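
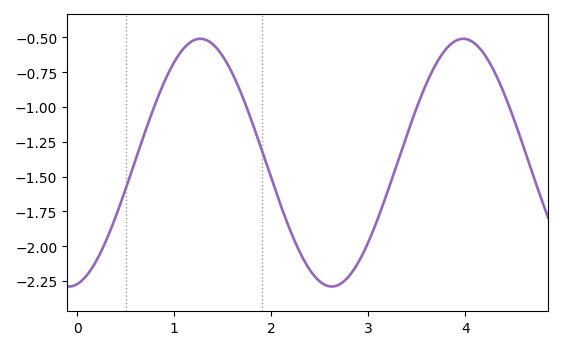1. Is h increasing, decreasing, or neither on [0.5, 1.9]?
neither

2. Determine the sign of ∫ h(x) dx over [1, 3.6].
negative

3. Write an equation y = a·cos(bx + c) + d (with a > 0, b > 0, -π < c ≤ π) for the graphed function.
y = 0.89cos(2.32x - 2.94) - 1.4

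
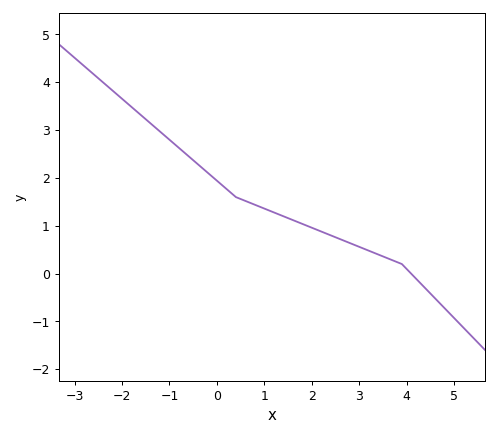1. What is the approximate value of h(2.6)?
0.72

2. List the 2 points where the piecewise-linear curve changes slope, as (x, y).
(0.4, 1.6); (3.9, 0.2)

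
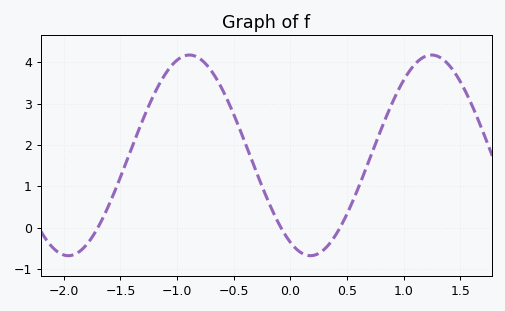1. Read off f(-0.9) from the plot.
4.18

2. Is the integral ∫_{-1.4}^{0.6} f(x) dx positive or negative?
positive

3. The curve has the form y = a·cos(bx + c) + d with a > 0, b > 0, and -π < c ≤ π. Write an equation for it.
y = 2.43cos(2.94x + 2.62) + 1.75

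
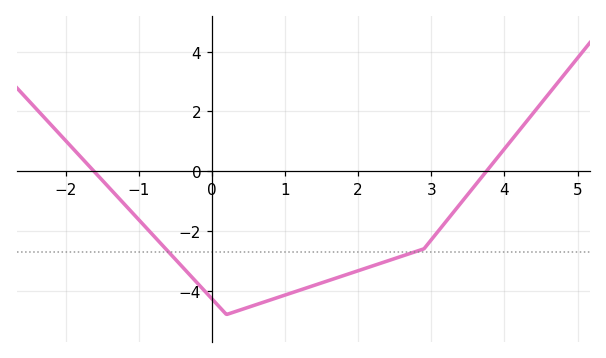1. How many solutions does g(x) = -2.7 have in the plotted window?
2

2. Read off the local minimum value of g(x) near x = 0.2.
-4.8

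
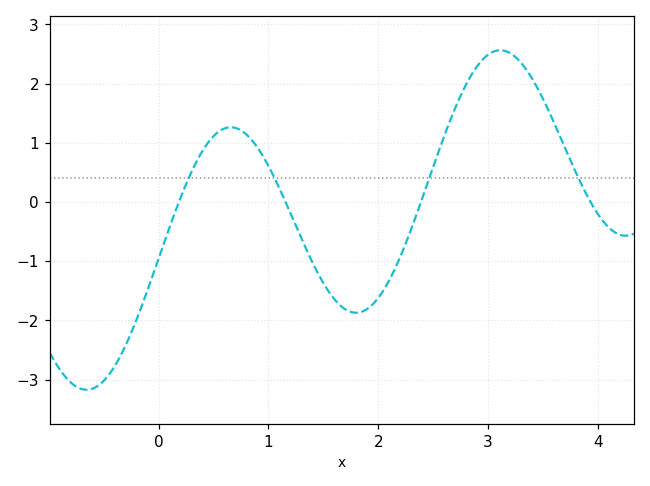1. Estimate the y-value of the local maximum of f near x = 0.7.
1.3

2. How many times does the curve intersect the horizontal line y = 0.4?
4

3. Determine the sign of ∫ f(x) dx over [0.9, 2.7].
negative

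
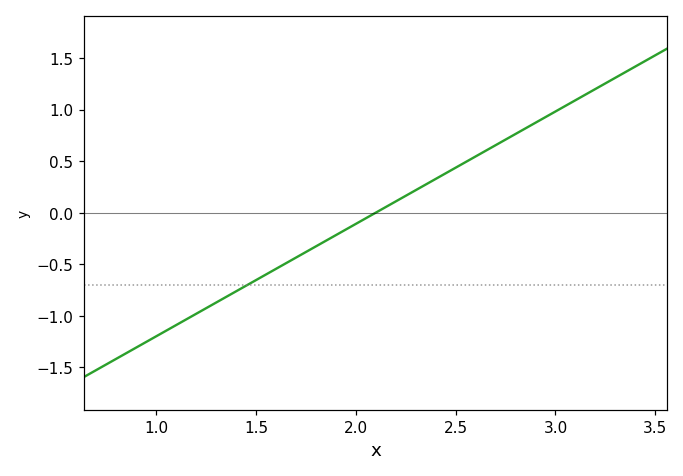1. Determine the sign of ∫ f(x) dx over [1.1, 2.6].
negative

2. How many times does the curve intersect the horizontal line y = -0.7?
1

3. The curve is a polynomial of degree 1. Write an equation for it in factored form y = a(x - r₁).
y = 1.09(x - 2.1)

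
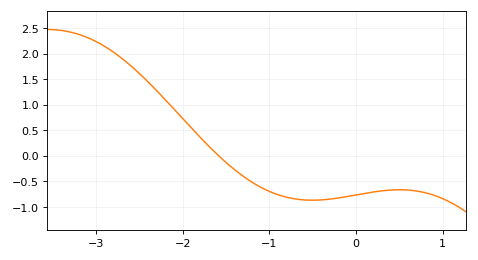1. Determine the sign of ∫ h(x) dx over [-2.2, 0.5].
negative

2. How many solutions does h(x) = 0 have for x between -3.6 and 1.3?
1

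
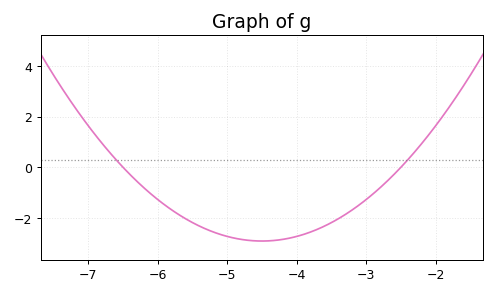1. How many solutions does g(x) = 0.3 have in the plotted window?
2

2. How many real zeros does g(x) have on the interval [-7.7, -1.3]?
2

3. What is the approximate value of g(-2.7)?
-0.555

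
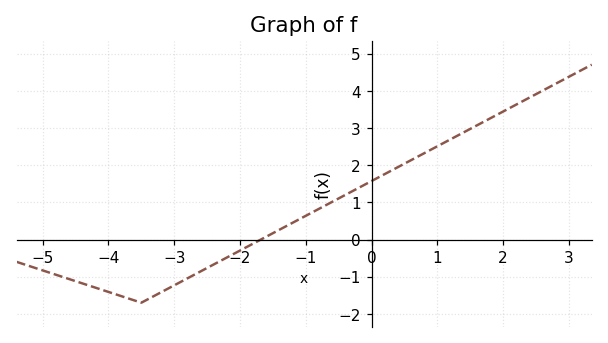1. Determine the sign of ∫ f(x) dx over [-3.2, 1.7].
positive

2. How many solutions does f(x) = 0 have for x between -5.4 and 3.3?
1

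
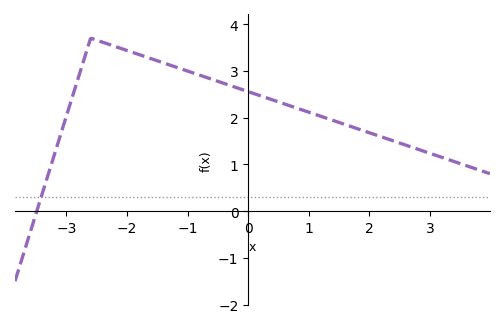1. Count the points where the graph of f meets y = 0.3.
1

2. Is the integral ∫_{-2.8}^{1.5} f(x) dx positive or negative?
positive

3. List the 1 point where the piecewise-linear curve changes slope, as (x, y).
(-2.6, 3.7)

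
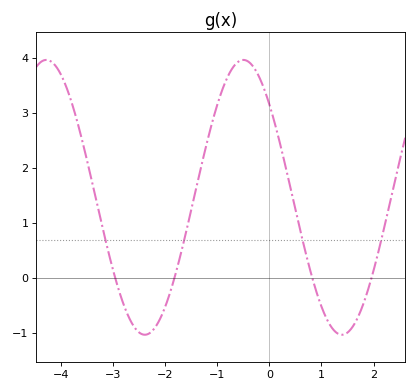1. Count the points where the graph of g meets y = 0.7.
4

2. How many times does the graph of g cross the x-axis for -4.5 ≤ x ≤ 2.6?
4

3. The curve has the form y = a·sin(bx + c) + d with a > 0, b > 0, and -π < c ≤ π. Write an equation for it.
y = 2.5sin(1.66x + 2.4) + 1.47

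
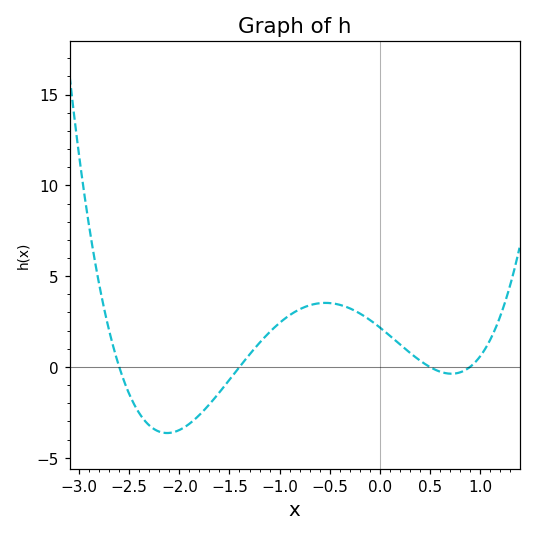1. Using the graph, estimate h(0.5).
0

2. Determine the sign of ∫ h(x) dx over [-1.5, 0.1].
positive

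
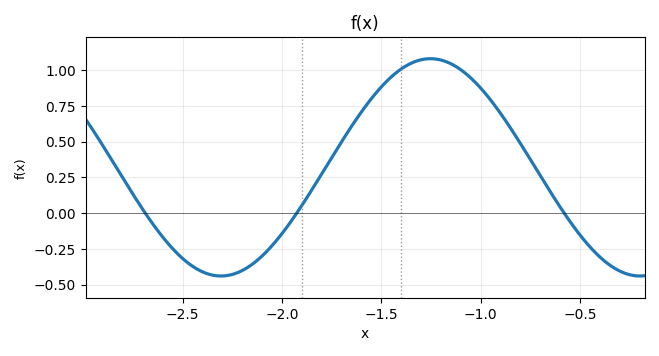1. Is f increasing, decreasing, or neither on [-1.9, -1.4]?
increasing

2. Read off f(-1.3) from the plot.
1.08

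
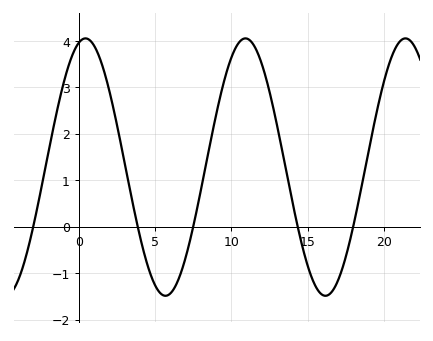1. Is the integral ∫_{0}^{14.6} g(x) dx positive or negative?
positive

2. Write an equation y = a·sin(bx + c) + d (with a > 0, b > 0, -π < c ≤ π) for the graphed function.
y = 2.77sin(0.6x + 1.3) + 1.28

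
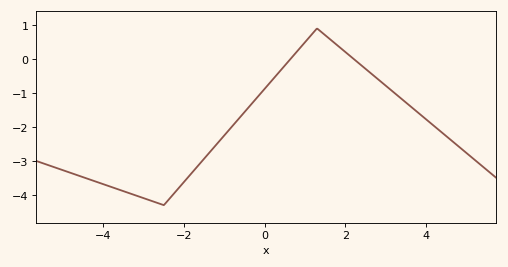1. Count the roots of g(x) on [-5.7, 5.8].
2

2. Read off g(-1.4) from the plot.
-2.79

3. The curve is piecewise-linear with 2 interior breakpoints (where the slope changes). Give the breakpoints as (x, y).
(-2.5, -4.3); (1.3, 0.9)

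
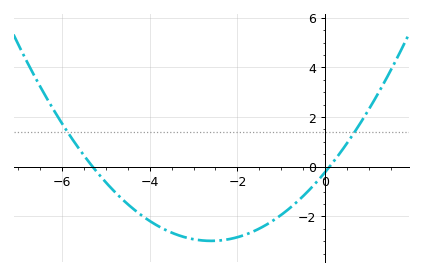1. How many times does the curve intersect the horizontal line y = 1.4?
2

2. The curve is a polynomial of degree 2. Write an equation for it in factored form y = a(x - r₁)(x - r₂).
y = 0.41(x + 5.3)(x - 0.1)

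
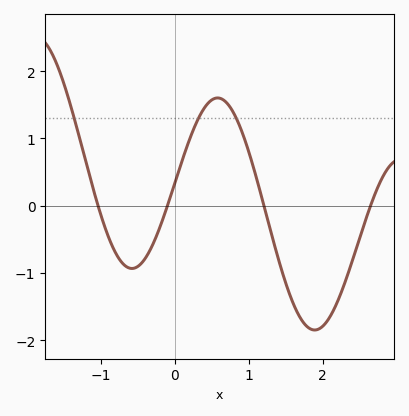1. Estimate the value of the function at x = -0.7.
-0.9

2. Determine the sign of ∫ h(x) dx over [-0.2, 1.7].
positive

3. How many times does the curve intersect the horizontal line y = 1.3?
3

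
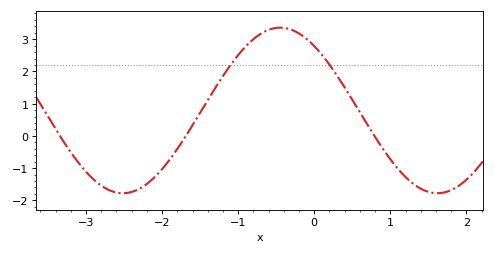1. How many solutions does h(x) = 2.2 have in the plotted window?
2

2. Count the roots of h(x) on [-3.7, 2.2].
3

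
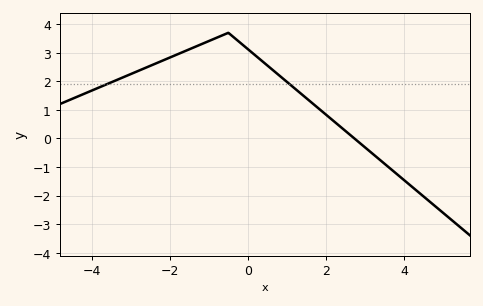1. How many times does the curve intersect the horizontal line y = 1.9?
2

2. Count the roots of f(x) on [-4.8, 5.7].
1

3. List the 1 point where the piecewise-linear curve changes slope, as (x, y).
(-0.5, 3.7)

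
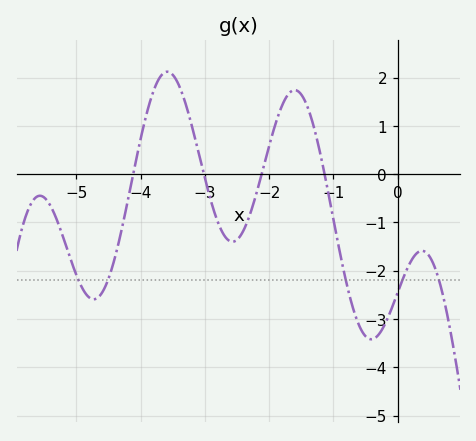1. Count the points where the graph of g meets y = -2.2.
5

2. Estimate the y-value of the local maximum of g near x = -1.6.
1.7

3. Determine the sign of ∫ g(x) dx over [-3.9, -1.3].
positive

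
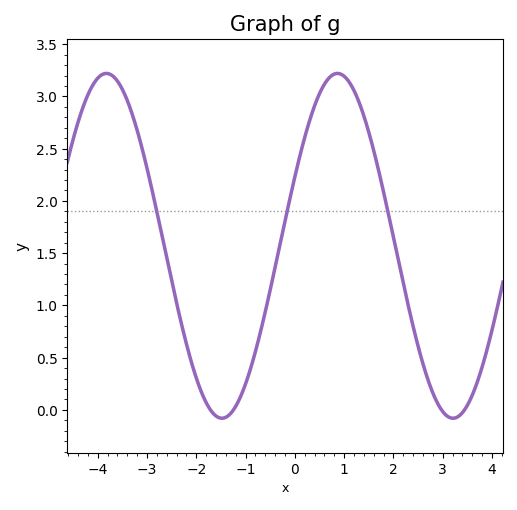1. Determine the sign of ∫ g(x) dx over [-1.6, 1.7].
positive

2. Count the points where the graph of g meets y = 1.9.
3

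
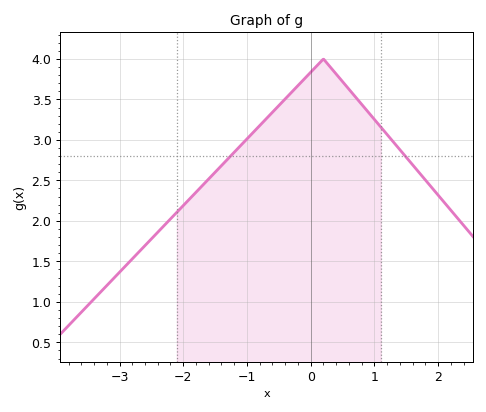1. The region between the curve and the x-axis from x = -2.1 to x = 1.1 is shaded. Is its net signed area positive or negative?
positive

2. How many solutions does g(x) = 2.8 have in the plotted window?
2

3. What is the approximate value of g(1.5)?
2.79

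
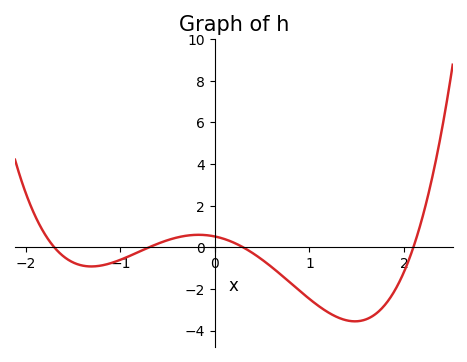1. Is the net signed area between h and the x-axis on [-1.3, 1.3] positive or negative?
negative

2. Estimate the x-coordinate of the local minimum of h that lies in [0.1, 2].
1.48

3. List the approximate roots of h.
-1.7, -0.7, 0.3, 2.1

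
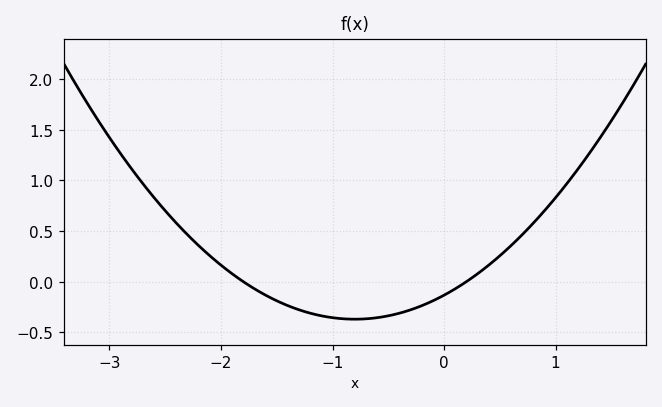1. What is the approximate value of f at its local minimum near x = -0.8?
-0.35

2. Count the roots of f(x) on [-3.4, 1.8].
2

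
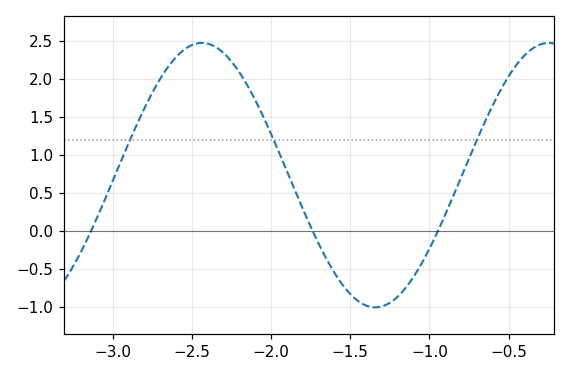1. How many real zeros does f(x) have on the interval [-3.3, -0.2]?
3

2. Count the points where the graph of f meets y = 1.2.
3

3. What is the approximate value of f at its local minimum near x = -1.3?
-1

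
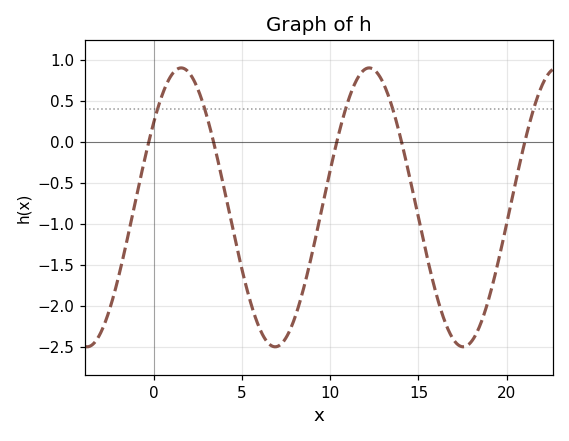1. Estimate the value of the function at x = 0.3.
0.45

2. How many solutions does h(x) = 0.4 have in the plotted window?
5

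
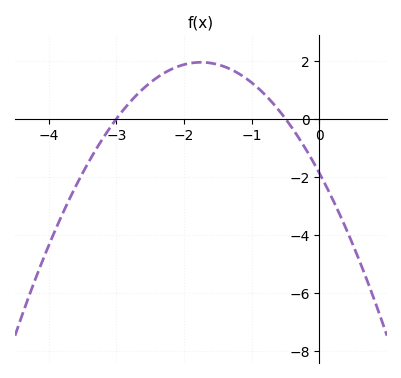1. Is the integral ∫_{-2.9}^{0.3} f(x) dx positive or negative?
positive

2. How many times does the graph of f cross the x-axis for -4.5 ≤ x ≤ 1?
2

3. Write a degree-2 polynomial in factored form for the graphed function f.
y = -1.25(x + 3)(x + 0.5)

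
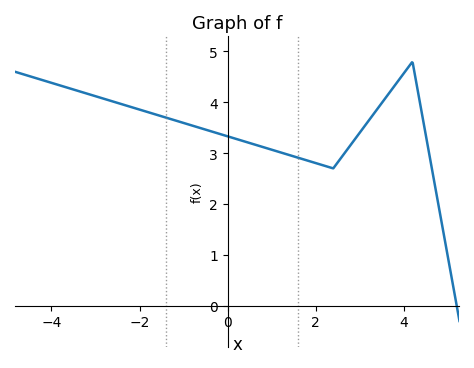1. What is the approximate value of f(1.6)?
2.91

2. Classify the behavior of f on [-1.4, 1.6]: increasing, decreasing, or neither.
decreasing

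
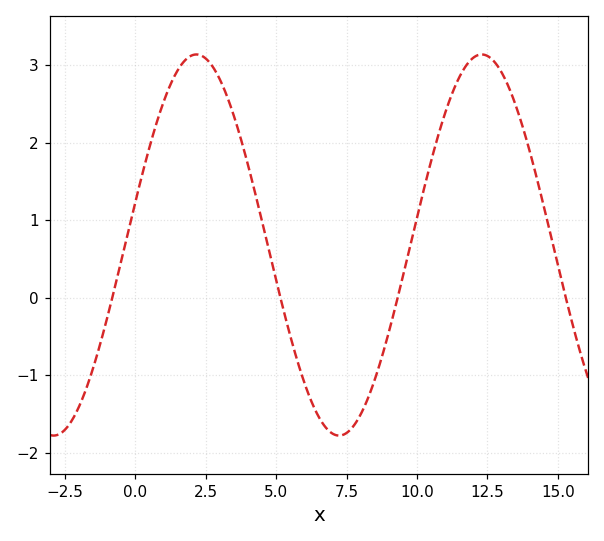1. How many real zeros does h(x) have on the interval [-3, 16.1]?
4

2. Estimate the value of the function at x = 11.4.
2.77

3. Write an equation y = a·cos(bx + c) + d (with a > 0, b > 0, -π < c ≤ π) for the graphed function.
y = 2.46cos(0.62x - 1.34) + 0.68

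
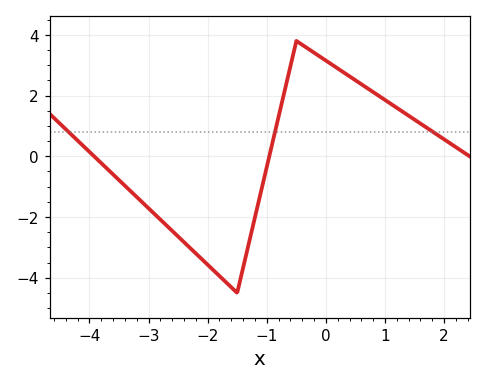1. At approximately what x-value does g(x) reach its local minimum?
-1.5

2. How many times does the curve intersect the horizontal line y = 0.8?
3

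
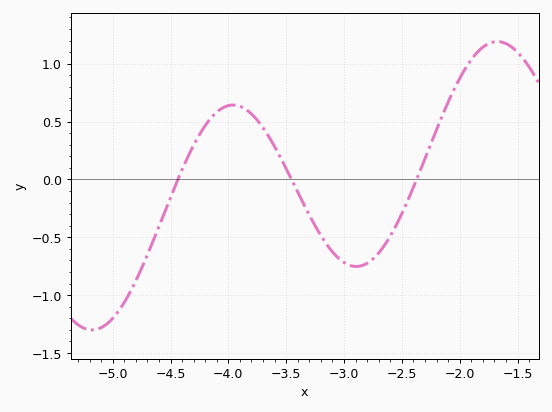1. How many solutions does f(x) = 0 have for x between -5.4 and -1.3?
3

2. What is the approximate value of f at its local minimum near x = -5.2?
-1.3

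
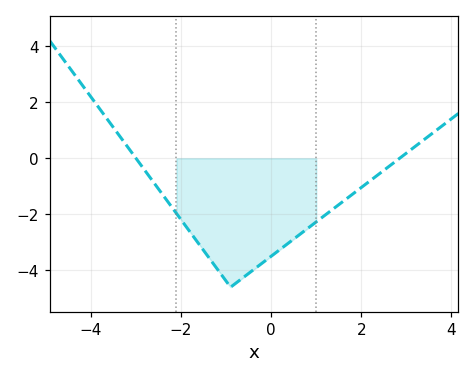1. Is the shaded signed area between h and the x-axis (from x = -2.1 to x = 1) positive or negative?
negative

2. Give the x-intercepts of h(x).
-3, 2.85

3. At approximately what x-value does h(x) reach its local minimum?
-0.901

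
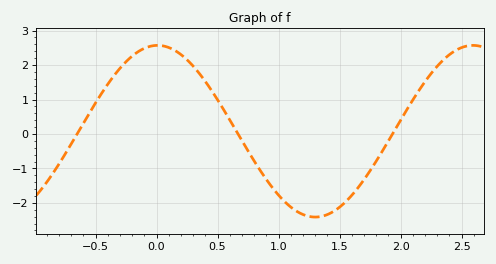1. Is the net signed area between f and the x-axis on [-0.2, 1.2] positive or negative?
positive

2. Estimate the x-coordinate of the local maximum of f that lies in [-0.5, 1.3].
0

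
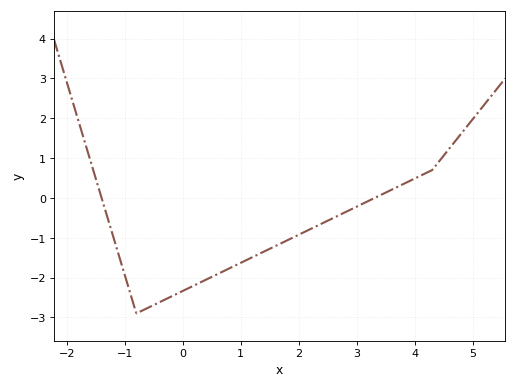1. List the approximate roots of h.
-1.4, 3.4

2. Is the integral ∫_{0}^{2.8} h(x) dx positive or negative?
negative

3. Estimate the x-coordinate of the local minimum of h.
-0.8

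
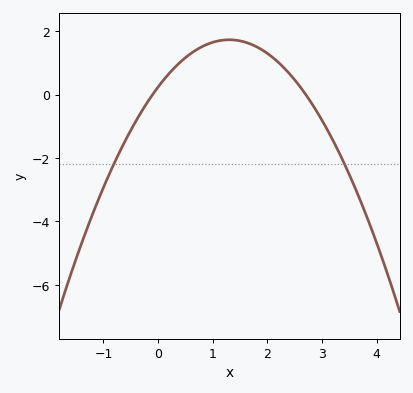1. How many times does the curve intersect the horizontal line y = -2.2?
2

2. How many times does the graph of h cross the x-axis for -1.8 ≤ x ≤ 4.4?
2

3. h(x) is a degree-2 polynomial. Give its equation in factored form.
y = -0.88(x + 0.1)(x - 2.7)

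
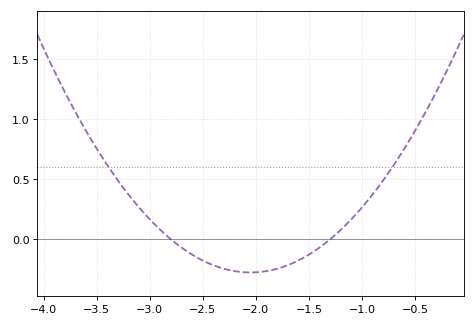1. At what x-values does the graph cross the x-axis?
-2.8, -1.3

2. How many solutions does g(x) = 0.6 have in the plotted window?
2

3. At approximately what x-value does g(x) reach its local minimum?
-2.05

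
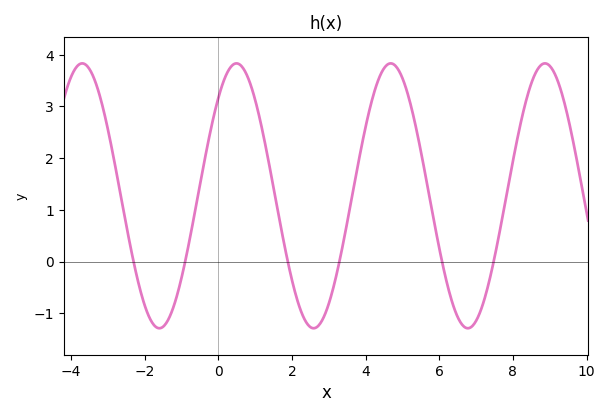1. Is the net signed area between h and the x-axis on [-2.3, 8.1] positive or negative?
positive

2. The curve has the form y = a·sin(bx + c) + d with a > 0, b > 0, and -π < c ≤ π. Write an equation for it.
y = 2.56sin(1.5x + 0.83) + 1.27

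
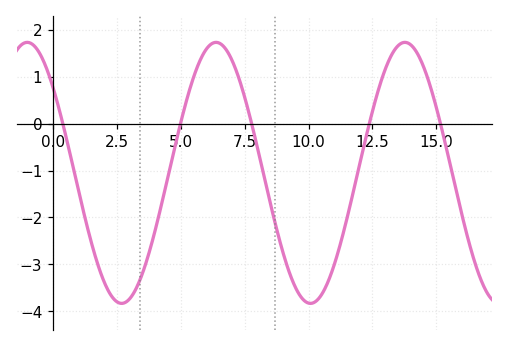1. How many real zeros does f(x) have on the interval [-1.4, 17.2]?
5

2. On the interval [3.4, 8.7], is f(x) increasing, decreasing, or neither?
neither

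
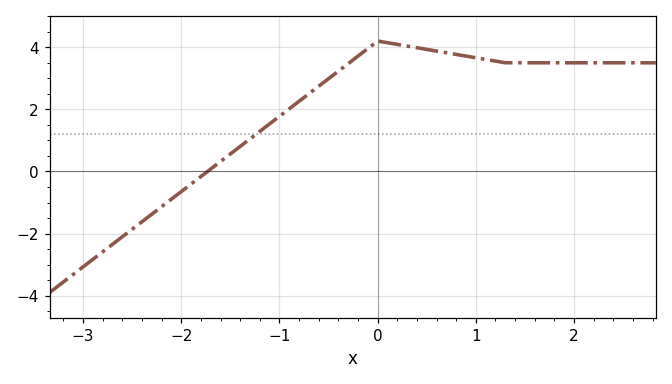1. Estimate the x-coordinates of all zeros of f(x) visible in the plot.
-1.7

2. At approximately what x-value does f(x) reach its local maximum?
0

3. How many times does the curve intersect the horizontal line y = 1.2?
1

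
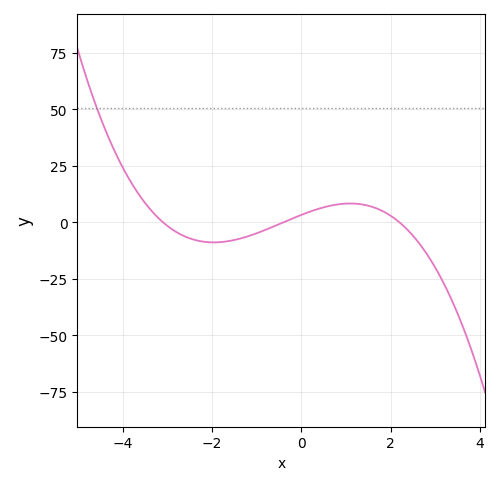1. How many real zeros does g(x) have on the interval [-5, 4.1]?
3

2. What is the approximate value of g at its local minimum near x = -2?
-8.88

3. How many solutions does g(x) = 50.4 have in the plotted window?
1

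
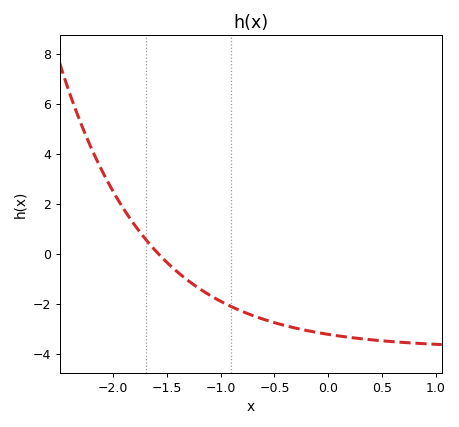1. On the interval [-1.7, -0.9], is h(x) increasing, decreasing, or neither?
decreasing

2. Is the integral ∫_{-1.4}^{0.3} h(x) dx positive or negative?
negative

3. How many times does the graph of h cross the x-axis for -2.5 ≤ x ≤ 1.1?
1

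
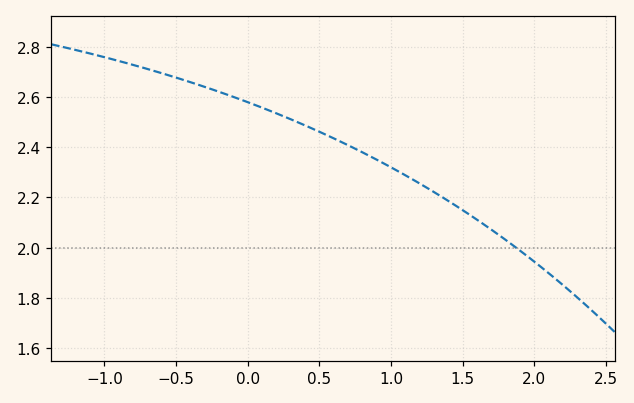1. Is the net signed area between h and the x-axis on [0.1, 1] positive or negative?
positive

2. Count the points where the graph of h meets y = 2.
1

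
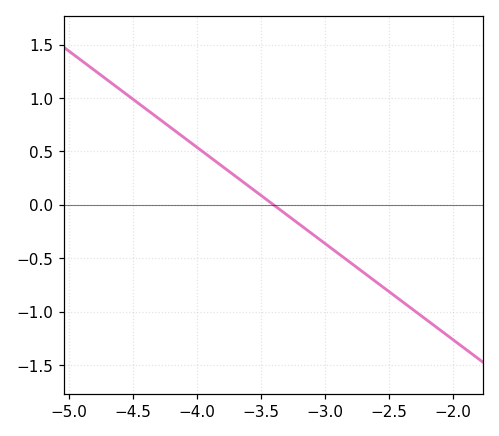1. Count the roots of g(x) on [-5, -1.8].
1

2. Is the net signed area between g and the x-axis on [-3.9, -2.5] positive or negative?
negative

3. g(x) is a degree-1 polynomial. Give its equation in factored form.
y = -0.9(x + 3.4)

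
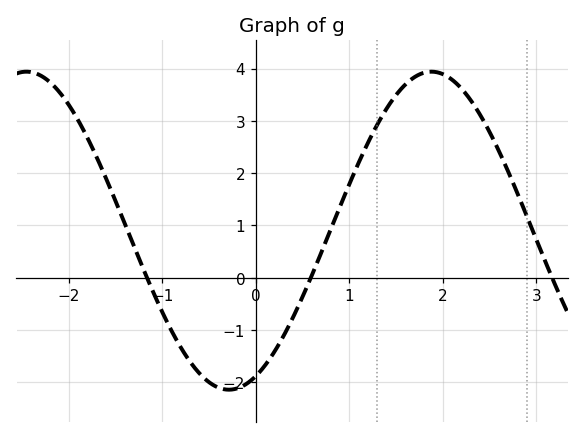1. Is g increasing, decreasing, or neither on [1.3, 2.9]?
neither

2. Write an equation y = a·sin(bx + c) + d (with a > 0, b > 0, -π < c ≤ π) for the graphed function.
y = 3.04sin(1.4x - 1.2) + 0.9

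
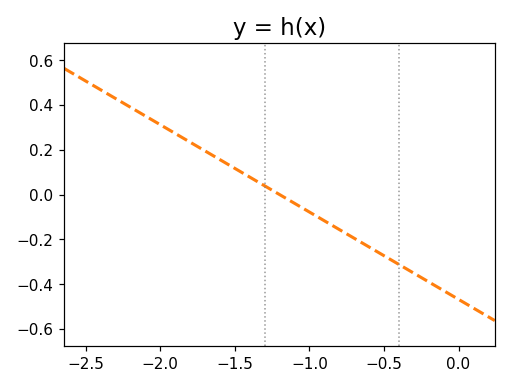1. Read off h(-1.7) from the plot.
0.2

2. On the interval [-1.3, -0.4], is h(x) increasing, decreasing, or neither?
decreasing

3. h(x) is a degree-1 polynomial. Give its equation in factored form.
y = -0.39(x + 1.2)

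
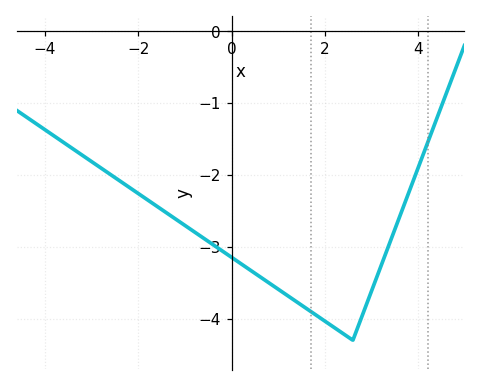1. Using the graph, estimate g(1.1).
-3.6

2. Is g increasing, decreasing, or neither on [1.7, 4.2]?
neither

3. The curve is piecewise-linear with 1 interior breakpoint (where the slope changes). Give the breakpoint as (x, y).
(2.6, -4.3)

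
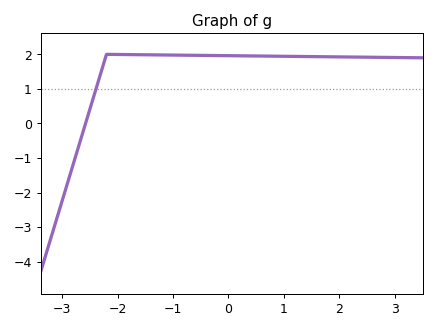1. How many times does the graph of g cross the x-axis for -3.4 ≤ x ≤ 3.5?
1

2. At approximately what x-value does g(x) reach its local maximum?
-2.2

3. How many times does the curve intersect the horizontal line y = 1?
1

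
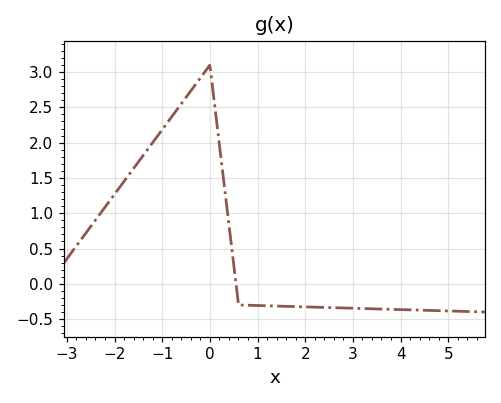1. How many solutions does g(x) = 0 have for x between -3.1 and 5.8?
1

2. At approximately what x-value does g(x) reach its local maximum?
-0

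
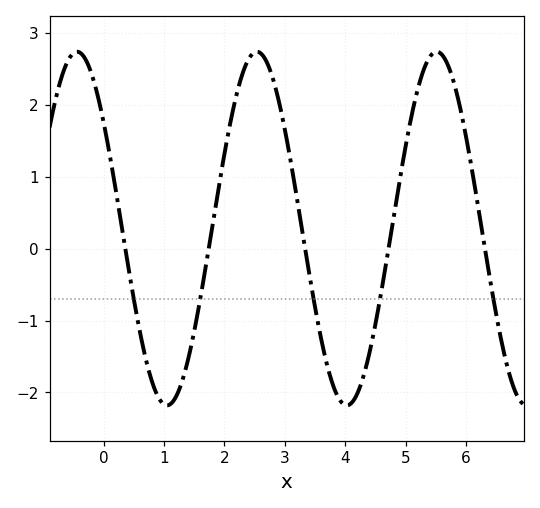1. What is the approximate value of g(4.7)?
-0.086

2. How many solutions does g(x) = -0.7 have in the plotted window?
5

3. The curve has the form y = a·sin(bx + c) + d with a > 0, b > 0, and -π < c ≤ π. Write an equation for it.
y = 2.46sin(2.11x + 2.5) + 0.28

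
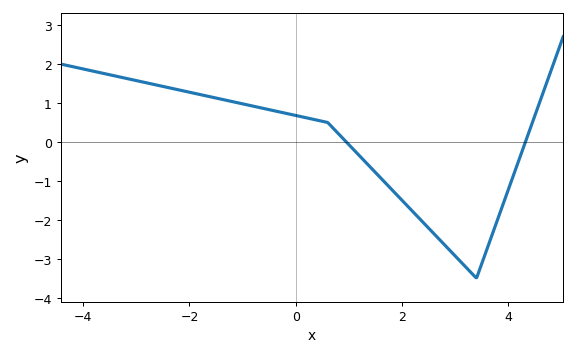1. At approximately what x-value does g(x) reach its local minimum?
3.4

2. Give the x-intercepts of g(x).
1, 4.4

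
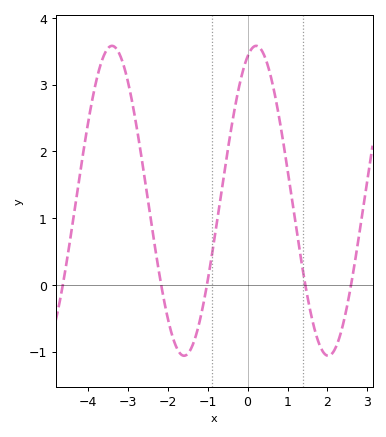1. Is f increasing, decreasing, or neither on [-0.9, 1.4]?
neither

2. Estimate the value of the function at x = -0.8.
0.817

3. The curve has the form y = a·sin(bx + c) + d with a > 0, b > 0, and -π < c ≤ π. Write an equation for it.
y = 2.32sin(1.74x + 1.2) + 1.26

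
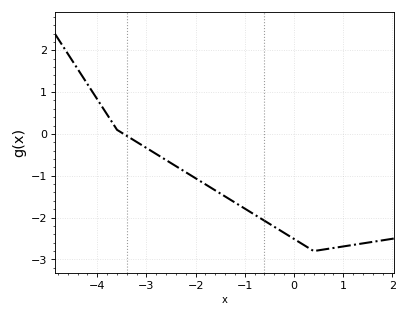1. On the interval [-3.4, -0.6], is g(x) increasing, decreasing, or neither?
decreasing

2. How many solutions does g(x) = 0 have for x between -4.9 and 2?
1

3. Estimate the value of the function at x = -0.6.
-2.07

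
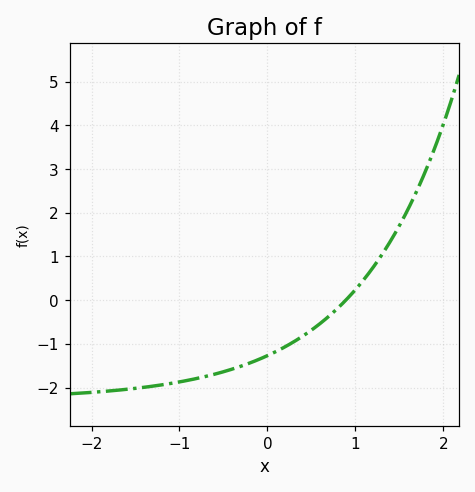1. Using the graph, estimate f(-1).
-1.9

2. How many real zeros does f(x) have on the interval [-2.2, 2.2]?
1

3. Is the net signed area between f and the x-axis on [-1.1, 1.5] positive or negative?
negative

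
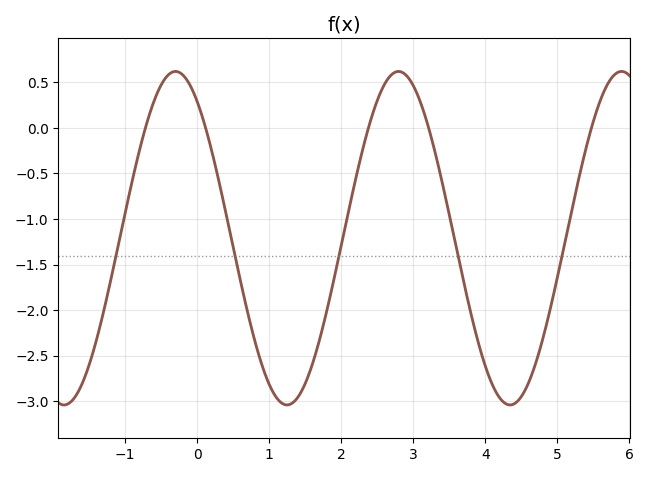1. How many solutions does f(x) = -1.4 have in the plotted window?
5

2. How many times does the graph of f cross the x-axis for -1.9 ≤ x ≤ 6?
5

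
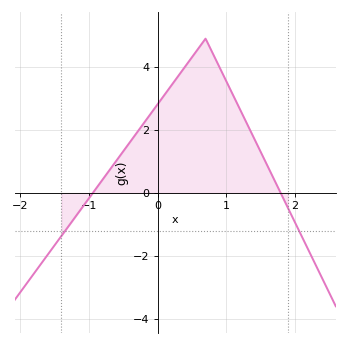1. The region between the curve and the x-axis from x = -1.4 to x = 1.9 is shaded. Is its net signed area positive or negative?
positive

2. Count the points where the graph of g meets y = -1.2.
2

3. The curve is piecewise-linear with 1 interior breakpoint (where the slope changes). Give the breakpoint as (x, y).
(0.7, 4.9)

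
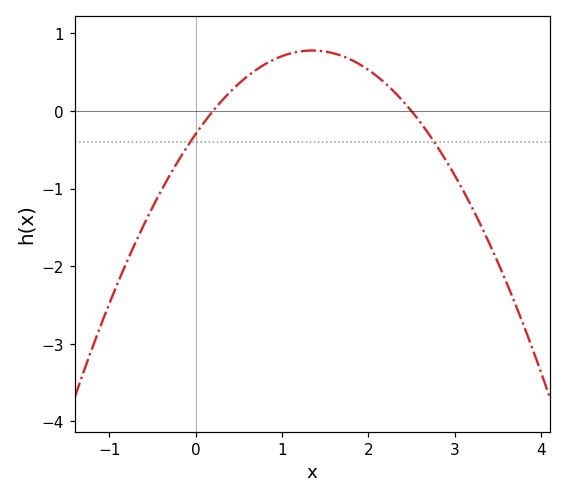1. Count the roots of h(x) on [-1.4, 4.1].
2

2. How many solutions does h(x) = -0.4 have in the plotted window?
2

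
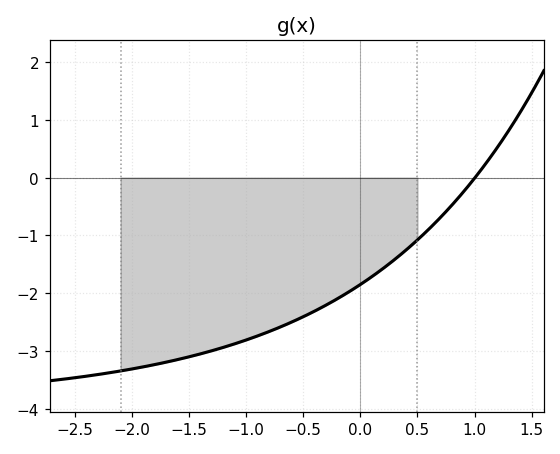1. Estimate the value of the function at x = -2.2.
-3.4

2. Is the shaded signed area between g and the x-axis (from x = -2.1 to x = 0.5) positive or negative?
negative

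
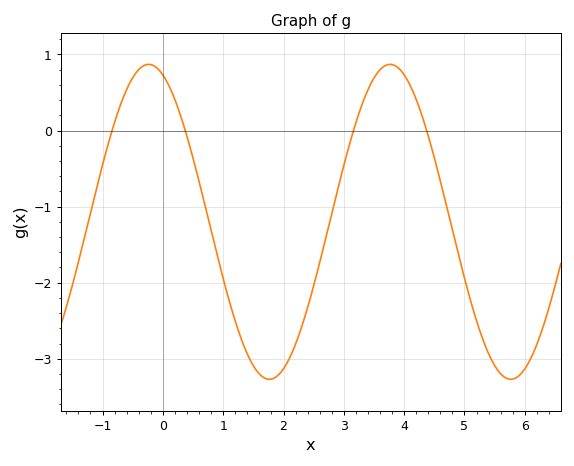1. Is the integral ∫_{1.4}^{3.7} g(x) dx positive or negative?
negative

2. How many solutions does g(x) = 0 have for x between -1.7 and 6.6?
4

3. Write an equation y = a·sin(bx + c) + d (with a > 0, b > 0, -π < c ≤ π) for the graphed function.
y = 2.07sin(1.6x + 1.9) - 1.2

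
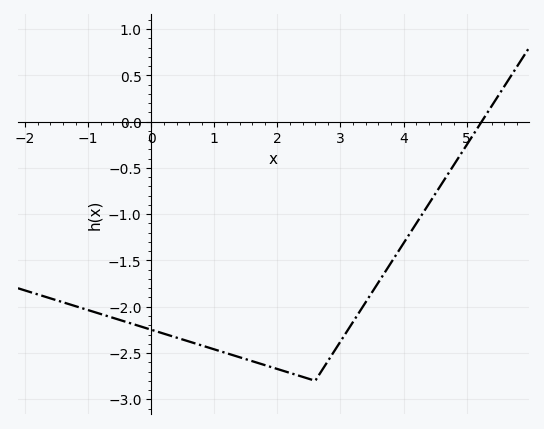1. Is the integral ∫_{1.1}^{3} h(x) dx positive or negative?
negative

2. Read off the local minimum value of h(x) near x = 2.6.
-2.8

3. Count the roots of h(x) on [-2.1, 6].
1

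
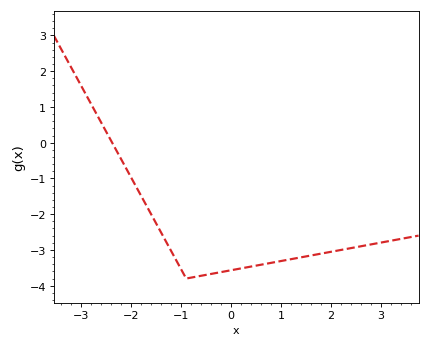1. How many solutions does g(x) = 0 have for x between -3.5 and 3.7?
1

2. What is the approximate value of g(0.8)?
-3.36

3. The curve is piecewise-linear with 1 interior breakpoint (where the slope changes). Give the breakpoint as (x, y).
(-0.9, -3.8)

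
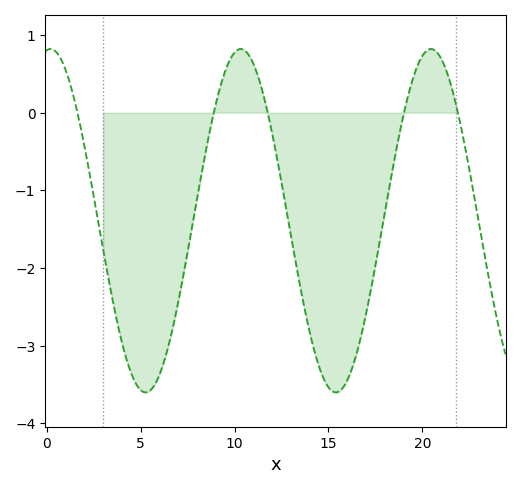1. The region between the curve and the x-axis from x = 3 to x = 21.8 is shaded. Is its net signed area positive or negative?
negative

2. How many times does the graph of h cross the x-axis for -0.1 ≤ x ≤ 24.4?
5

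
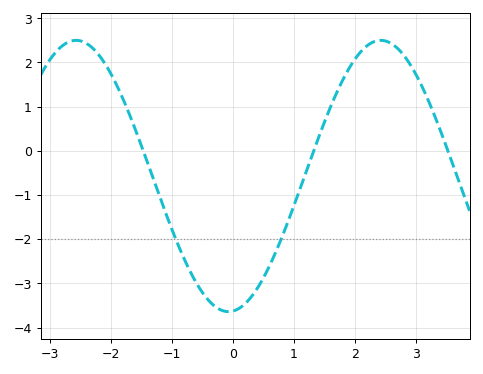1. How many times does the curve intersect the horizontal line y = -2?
2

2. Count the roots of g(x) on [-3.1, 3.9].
3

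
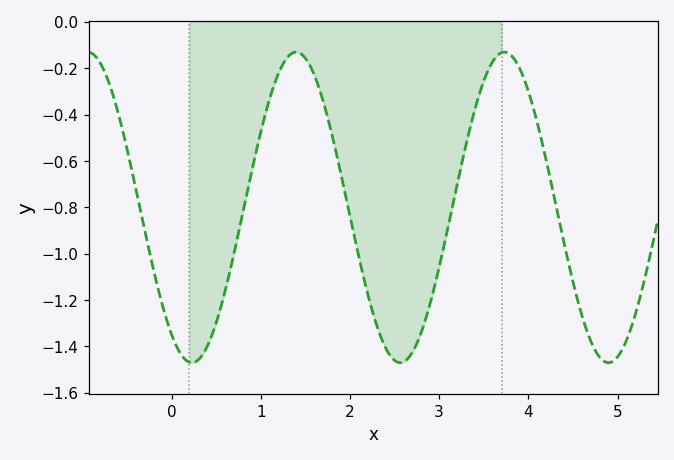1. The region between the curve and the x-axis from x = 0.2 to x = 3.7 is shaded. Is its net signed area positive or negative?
negative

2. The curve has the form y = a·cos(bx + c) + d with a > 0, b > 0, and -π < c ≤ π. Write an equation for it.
y = 0.67cos(2.69x + 2.53) - 0.8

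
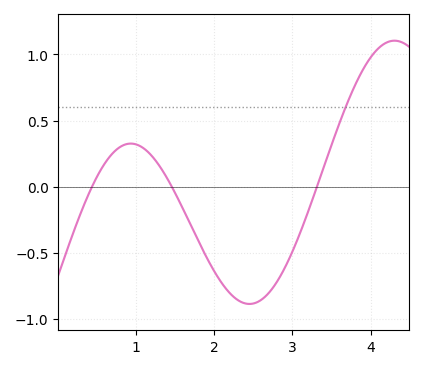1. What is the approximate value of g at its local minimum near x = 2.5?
-0.9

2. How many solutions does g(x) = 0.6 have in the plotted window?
1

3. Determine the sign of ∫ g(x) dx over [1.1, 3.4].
negative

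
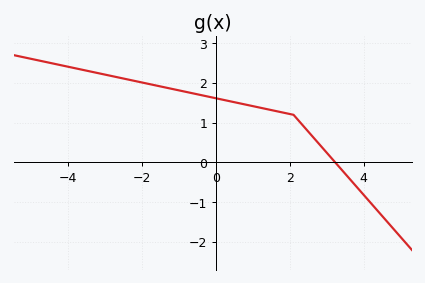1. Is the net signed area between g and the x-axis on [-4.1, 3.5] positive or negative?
positive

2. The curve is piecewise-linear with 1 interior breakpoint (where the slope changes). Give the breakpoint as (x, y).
(2.1, 1.2)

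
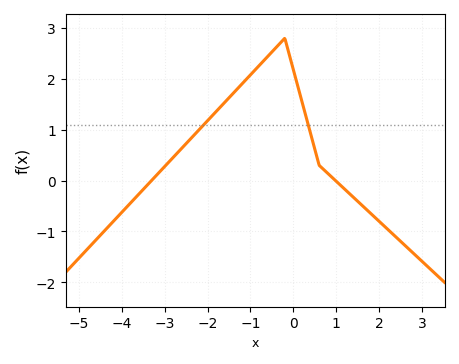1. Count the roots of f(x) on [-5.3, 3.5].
2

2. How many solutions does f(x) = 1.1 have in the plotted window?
2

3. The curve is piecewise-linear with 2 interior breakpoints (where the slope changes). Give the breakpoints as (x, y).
(-0.2, 2.8); (0.6, 0.3)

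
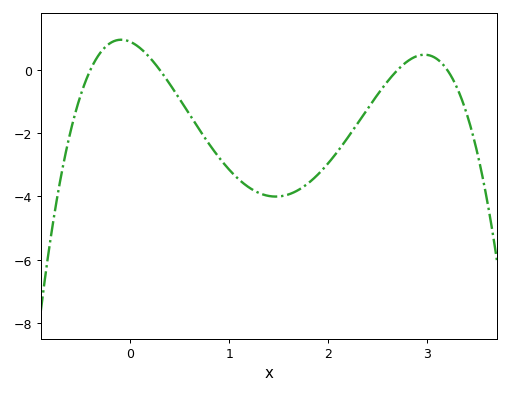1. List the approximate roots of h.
-0.4, 0.3, 2.7, 3.2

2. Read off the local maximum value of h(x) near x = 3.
0.481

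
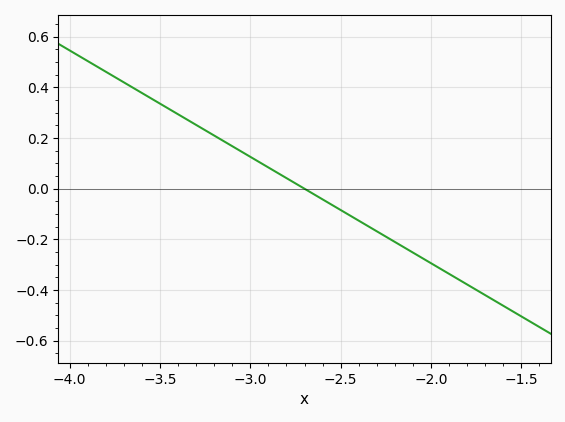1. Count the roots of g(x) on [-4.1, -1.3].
1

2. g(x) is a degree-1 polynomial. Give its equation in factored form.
y = -0.42(x + 2.7)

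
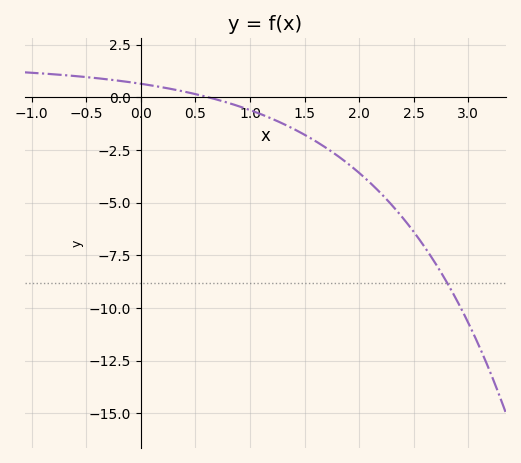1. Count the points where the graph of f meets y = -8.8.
1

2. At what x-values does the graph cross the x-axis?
0.617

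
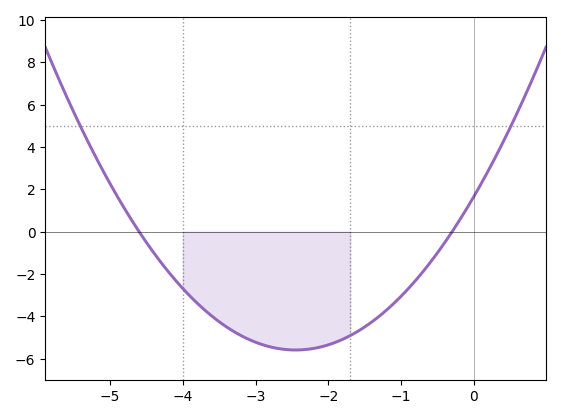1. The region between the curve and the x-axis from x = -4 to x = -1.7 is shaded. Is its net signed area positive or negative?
negative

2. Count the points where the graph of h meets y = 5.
2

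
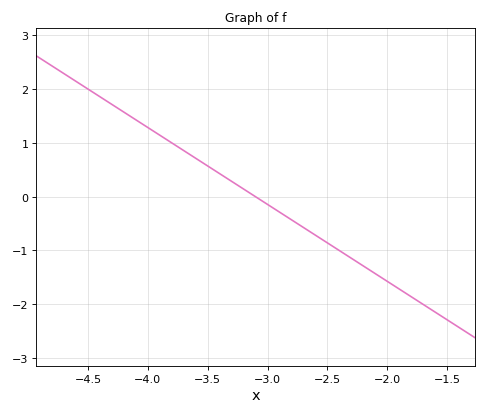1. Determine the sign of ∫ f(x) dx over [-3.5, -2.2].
negative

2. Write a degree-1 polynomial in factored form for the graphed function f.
y = -1.43(x + 3.1)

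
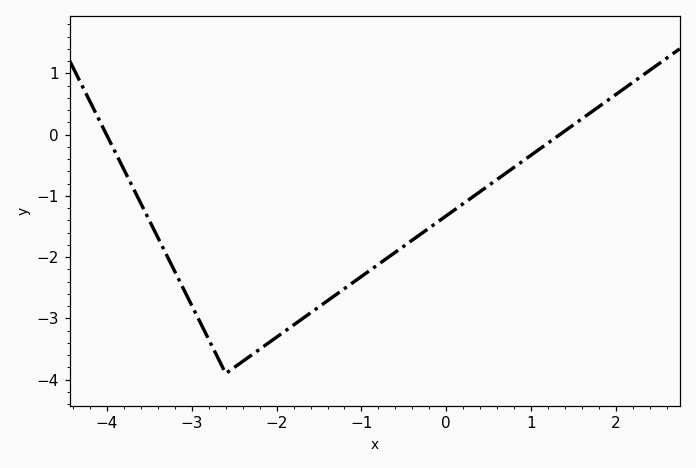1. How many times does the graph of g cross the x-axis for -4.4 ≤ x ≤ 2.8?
2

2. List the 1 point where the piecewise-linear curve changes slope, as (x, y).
(-2.6, -3.9)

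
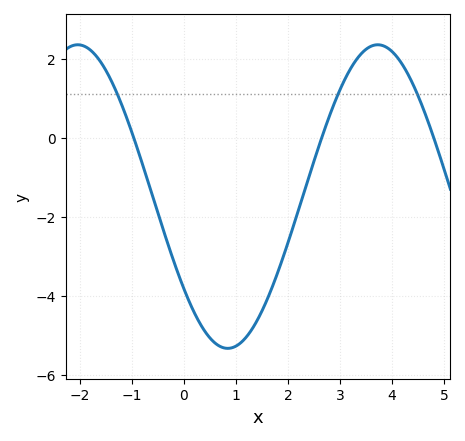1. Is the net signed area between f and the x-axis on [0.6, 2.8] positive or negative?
negative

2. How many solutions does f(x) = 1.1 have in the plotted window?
3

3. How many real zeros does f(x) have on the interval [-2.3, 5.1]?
3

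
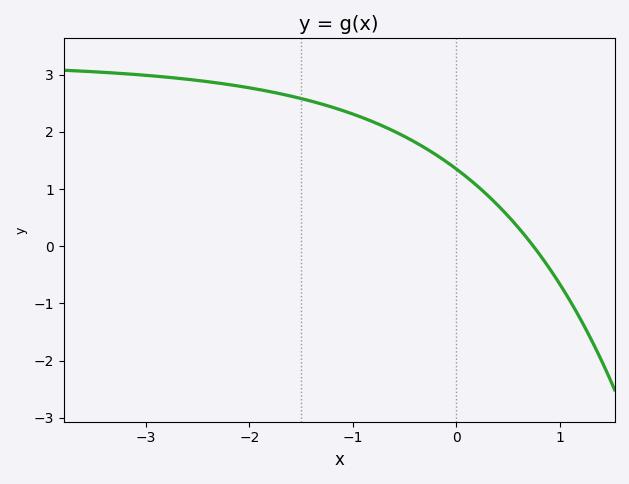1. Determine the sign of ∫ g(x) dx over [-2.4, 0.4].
positive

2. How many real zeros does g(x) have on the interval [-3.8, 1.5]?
1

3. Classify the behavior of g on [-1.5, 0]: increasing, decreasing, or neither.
decreasing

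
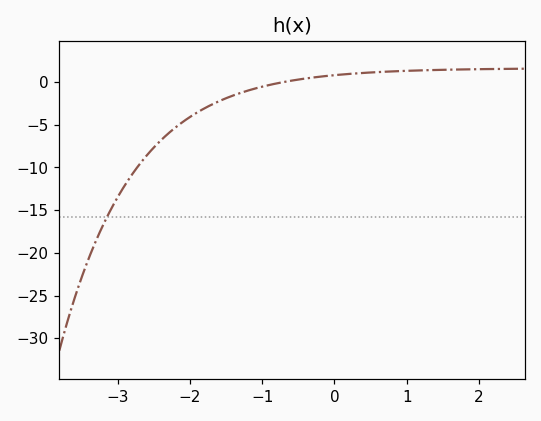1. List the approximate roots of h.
-0.7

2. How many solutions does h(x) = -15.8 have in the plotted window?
1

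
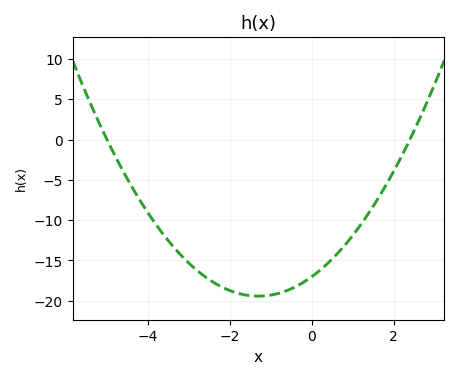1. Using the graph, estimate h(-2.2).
-18.3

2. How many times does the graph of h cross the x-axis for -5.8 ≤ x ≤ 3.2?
2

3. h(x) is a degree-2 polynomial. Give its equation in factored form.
y = 1.42(x + 5)(x - 2.4)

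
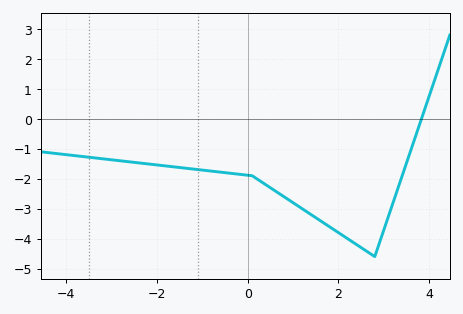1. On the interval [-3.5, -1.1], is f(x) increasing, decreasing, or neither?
decreasing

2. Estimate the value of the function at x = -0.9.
-1.7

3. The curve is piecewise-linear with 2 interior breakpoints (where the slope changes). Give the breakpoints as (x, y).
(0.1, -1.9); (2.8, -4.6)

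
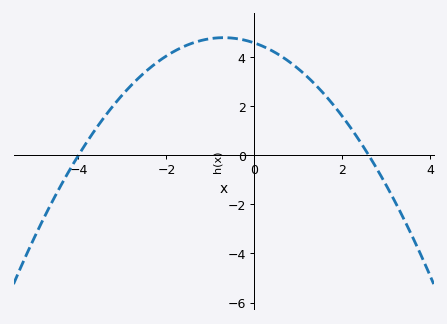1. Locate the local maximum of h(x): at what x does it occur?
-0.8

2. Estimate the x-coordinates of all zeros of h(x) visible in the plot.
-4, 2.6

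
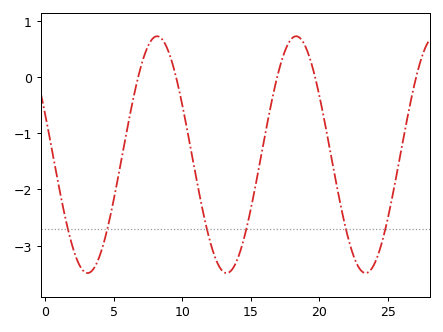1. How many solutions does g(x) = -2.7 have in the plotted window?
6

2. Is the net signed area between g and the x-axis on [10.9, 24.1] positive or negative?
negative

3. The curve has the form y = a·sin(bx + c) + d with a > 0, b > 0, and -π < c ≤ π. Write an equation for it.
y = 2.11sin(0.62x + 2.8) - 1.38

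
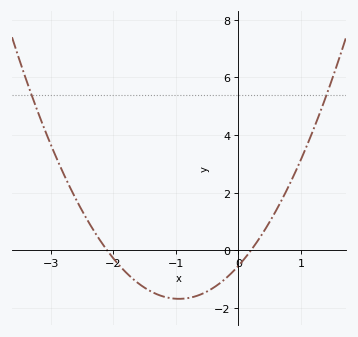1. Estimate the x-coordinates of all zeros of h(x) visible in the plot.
-2.1, 0.2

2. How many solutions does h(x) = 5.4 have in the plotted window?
2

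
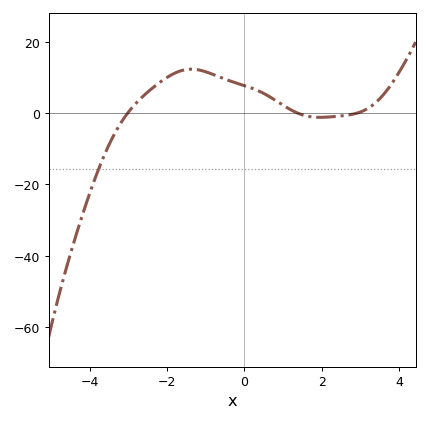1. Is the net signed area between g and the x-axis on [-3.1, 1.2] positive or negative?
positive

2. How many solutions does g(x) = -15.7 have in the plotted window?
1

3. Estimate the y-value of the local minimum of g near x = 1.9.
-2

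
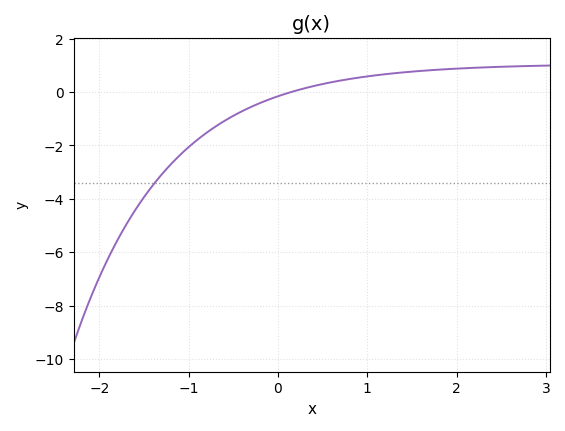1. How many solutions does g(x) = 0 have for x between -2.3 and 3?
1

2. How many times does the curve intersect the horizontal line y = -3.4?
1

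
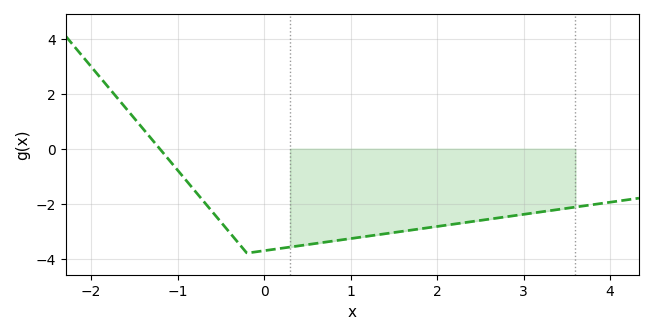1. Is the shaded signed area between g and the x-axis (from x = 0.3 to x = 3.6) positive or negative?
negative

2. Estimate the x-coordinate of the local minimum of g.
-0.197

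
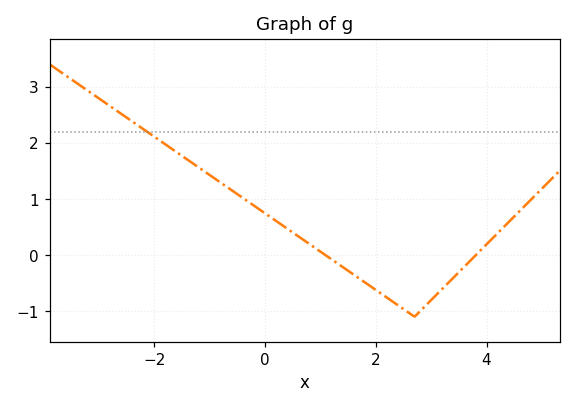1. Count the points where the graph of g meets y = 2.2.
1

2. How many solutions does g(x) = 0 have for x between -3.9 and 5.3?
2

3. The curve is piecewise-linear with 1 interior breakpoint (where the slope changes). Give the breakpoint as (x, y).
(2.7, -1.1)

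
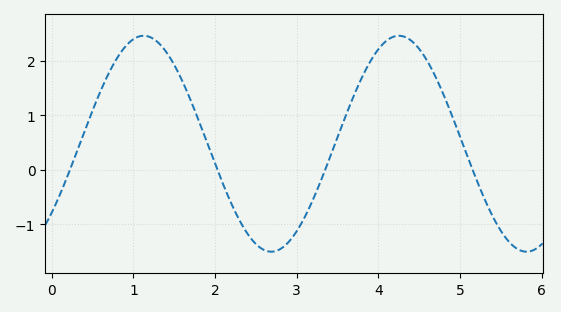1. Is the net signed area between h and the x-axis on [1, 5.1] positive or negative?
positive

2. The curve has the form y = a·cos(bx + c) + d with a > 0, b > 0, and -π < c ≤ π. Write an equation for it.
y = 1.98cos(2.01x - 2.26) + 0.48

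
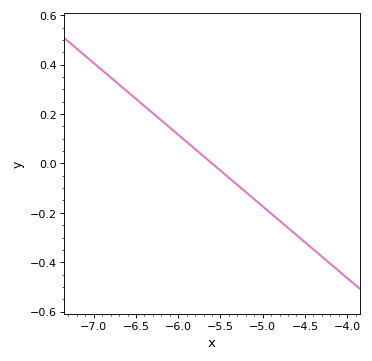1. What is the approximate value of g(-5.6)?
0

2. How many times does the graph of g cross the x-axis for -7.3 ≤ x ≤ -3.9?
1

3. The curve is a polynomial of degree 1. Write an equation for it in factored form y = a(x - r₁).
y = -0.29(x + 5.6)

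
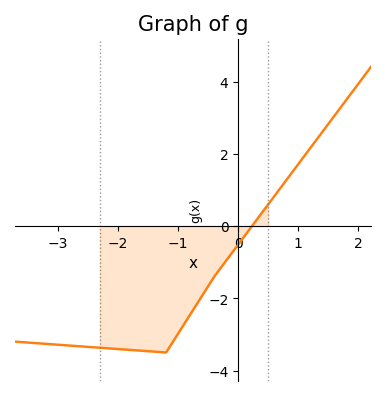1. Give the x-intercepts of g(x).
0.2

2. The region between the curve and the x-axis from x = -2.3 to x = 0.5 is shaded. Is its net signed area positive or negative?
negative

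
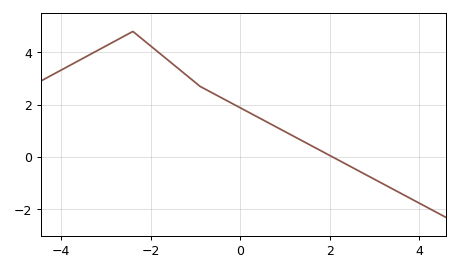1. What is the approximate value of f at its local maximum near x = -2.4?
4.8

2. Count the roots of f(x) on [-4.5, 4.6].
1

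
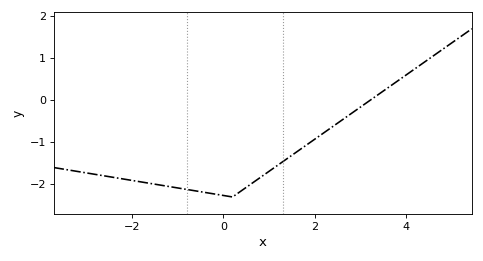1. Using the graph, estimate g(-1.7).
-2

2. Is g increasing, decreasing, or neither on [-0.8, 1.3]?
neither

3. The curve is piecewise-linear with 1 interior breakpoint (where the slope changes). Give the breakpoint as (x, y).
(0.2, -2.3)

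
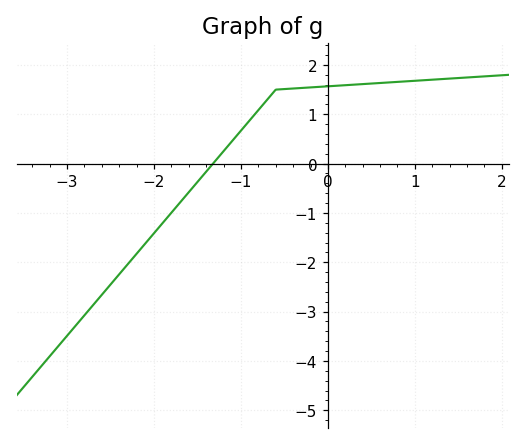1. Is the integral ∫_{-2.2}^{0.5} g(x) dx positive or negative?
positive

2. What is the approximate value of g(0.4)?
1.6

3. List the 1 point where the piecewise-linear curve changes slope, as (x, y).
(-0.6, 1.5)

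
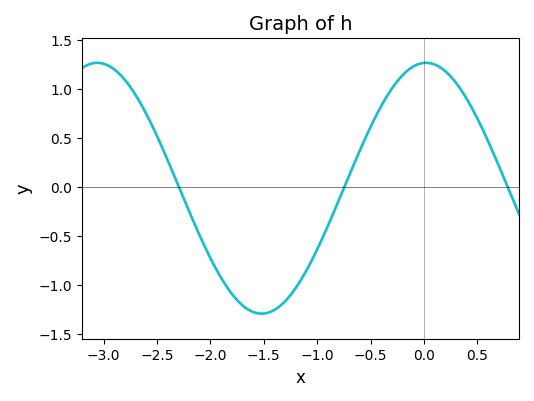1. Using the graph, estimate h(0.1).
1.25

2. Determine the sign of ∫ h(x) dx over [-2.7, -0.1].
negative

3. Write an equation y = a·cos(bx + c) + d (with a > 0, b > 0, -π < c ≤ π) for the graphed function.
y = 1.28cos(2x - 0.04) - 0.01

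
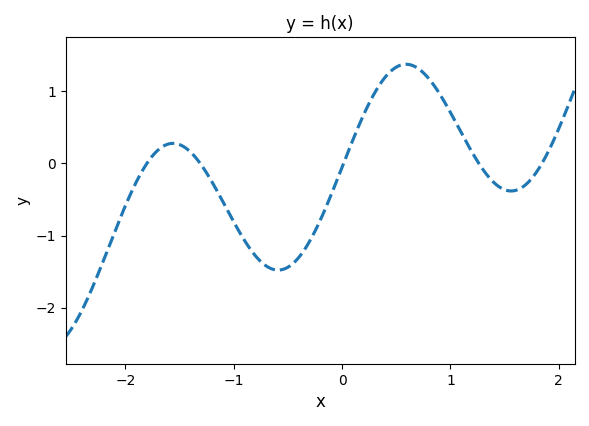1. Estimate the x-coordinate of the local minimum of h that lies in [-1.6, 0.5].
-0.6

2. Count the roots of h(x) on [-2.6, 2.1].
5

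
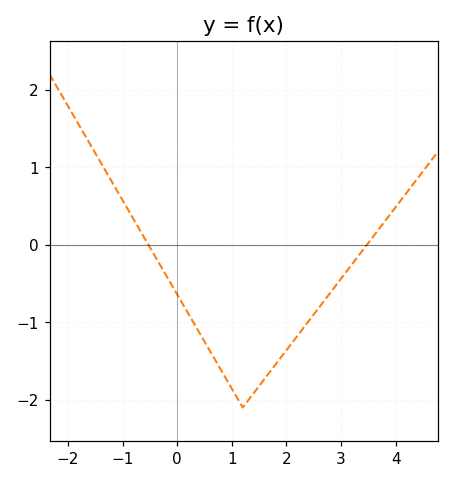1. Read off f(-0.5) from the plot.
0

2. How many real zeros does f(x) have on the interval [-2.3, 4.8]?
2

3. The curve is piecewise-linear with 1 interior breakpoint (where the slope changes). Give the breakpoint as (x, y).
(1.2, -2.1)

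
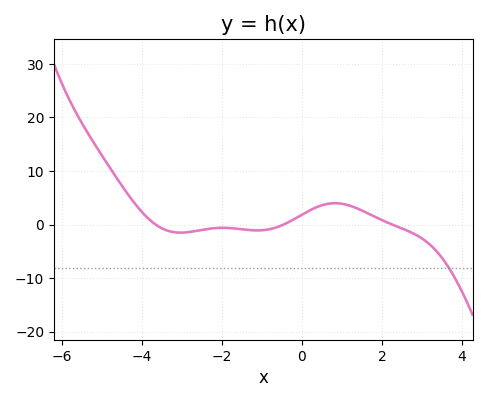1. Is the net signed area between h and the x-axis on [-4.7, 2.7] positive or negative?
positive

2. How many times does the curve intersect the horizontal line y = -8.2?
1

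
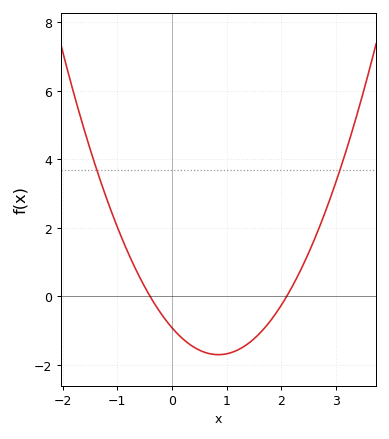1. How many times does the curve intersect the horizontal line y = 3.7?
2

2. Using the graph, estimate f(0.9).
-1.8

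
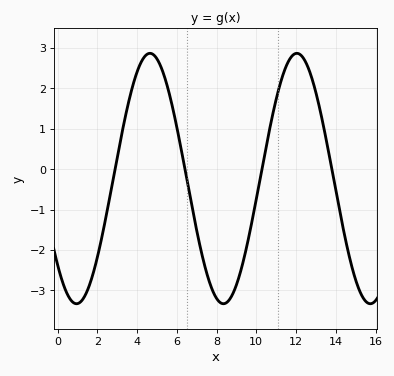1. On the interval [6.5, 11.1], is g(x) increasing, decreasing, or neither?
neither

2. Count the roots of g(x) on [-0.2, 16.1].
4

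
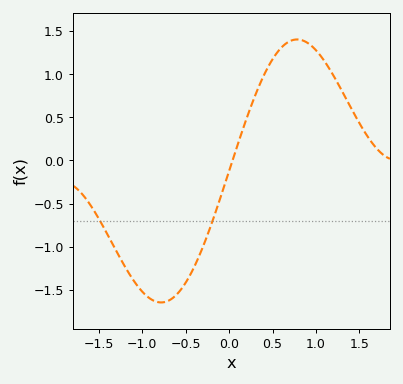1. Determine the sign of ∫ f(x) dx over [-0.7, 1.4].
positive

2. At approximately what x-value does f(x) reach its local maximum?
0.784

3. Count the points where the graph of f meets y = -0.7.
2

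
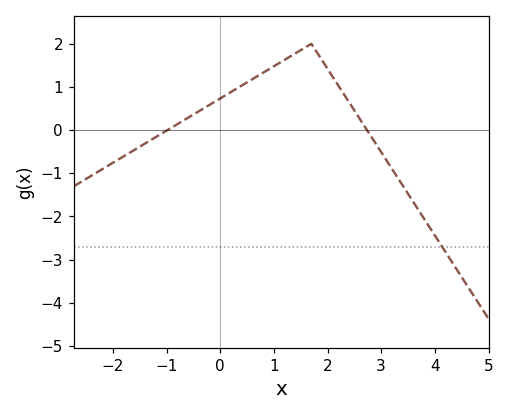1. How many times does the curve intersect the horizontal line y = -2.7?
1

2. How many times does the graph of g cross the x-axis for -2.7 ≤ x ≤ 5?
2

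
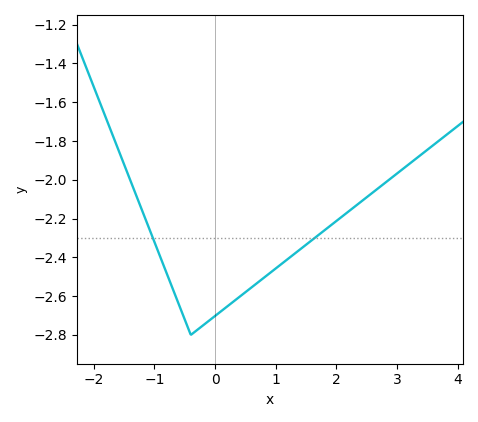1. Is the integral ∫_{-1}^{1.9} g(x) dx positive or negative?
negative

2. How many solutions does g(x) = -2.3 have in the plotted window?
2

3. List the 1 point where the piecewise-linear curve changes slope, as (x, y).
(-0.4, -2.8)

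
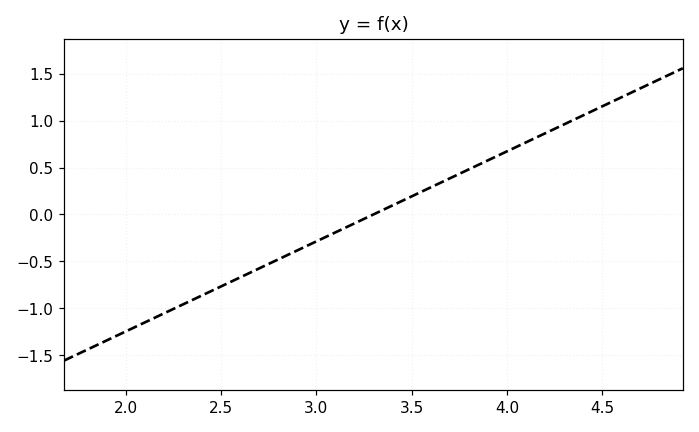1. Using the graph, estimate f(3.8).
0.5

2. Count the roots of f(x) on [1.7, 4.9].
1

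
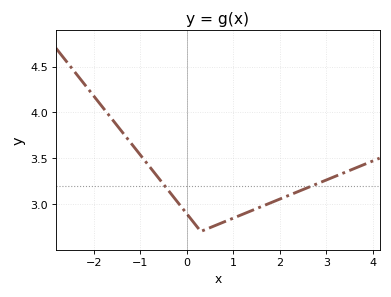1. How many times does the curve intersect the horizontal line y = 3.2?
2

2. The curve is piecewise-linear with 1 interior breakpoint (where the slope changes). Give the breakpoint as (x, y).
(0.3, 2.7)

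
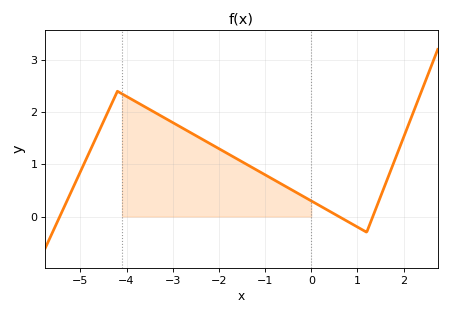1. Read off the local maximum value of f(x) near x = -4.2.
2.4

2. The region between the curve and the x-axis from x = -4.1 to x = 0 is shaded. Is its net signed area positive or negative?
positive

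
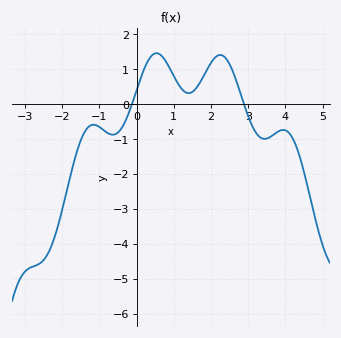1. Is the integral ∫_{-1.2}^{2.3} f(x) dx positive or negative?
positive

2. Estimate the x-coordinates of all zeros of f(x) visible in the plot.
-0.128, 2.89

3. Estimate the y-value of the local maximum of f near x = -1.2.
-0.584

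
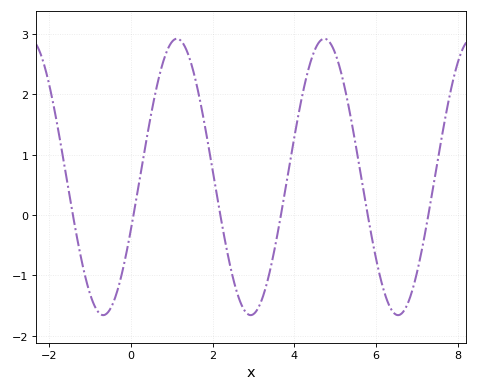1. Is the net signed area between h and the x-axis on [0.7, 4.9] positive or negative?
positive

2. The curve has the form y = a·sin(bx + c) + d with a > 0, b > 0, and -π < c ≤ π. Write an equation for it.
y = 2.29sin(1.7x - 0.38) + 0.63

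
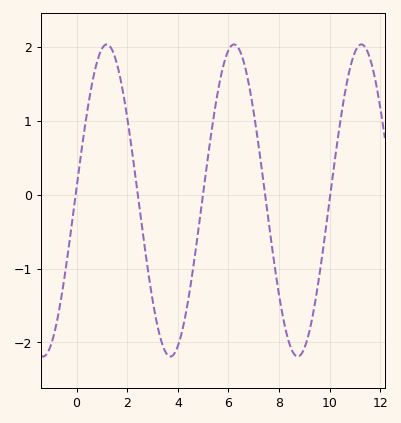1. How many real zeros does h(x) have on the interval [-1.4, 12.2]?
5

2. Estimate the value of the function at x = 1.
1.97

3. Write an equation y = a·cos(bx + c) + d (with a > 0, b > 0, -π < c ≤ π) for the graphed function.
y = 2.11cos(1.25x - 1.49) - 0.08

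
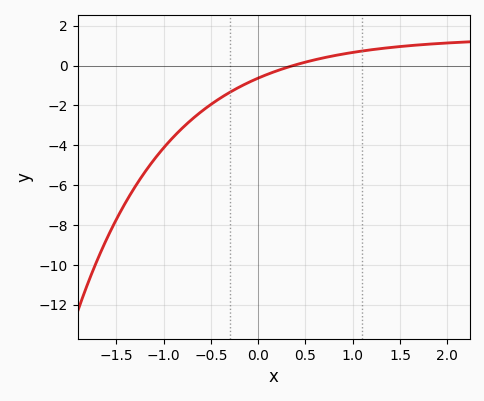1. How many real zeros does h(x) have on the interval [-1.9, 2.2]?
1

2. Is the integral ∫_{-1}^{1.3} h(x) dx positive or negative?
negative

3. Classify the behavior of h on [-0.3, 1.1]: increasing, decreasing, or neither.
increasing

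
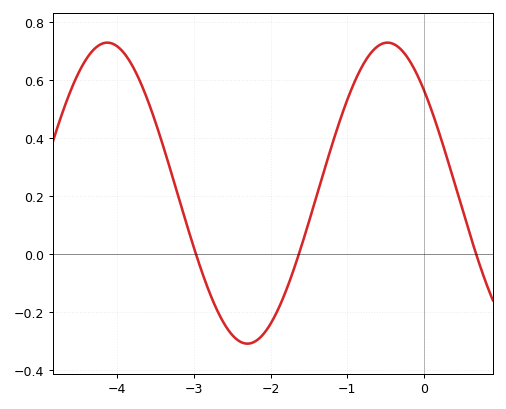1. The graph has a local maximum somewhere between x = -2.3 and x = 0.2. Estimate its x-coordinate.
-0.5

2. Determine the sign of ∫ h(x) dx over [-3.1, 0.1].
positive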